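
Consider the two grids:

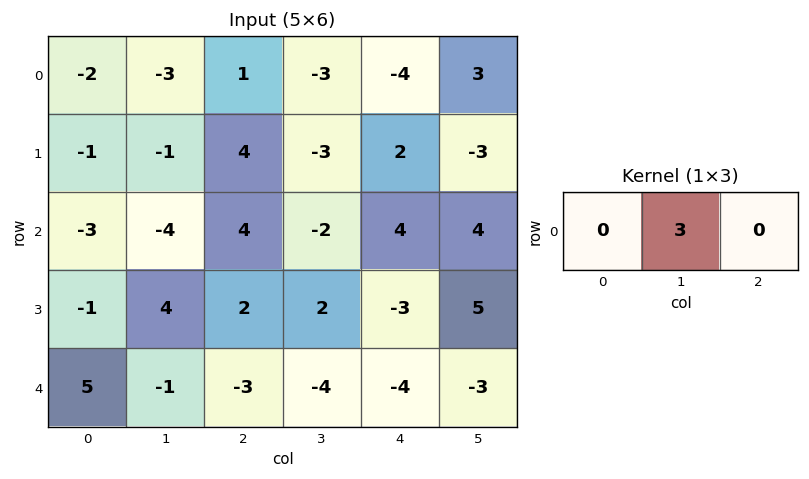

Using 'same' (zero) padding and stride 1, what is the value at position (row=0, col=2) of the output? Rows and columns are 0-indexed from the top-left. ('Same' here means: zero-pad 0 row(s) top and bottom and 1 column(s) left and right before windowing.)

The receptive field on the zero-padded input at this output position is [-3 1 -3]. Elementwise product with the kernel and sum: 1·3.

3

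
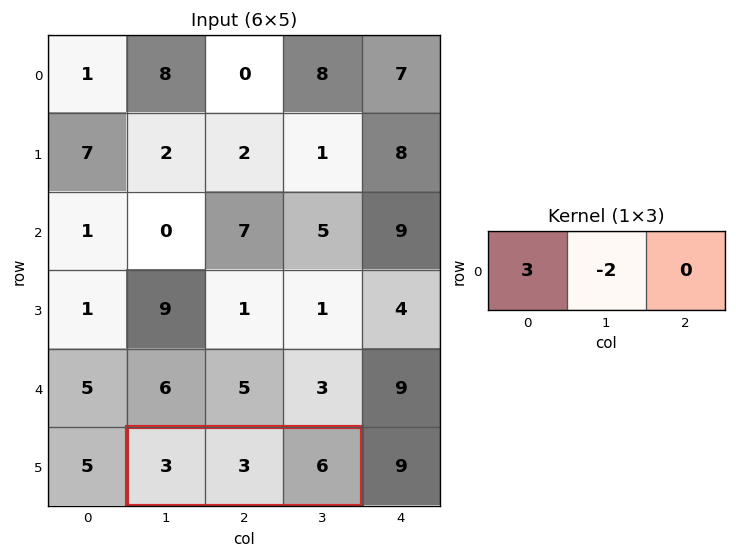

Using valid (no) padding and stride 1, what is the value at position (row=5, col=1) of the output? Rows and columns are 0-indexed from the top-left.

The receptive field on the input at this output position is [3 3 6]. Elementwise product with the kernel and sum: 3·3 + 3·-2.

3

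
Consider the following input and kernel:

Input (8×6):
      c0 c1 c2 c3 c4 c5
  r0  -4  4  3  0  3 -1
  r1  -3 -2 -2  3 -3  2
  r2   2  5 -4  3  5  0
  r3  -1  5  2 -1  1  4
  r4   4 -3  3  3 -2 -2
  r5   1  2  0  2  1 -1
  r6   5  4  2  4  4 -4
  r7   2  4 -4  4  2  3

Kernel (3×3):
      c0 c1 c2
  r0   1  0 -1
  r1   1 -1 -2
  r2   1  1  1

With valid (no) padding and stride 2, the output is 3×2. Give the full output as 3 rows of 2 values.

Output[0,0]: The receptive field on the input at this output position is [-4 4 3 / -3 -2 -2 / 2 5 -4]. Elementwise product with the kernel and sum: -4·1 + 3·-1 + -3·1 + -2·-1 + -2·-2 + 2·1 + 5·1 + -4·1.

-1 5
0 -4
11 11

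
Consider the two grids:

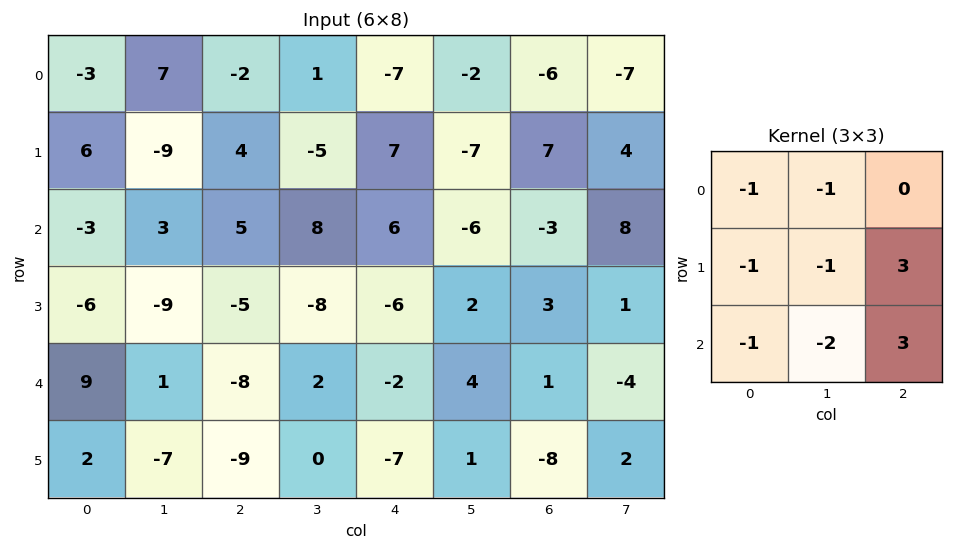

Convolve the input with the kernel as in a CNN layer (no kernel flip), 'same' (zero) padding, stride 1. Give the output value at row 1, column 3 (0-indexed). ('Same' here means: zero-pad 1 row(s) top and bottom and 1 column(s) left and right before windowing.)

The receptive field on the zero-padded input at this output position is [-2 1 -7 / 4 -5 7 / 5 8 6]. Elementwise product with the kernel and sum: -2·-1 + 1·-1 + 4·-1 + -5·-1 + 7·3 + 5·-1 + 8·-2 + 6·3.

20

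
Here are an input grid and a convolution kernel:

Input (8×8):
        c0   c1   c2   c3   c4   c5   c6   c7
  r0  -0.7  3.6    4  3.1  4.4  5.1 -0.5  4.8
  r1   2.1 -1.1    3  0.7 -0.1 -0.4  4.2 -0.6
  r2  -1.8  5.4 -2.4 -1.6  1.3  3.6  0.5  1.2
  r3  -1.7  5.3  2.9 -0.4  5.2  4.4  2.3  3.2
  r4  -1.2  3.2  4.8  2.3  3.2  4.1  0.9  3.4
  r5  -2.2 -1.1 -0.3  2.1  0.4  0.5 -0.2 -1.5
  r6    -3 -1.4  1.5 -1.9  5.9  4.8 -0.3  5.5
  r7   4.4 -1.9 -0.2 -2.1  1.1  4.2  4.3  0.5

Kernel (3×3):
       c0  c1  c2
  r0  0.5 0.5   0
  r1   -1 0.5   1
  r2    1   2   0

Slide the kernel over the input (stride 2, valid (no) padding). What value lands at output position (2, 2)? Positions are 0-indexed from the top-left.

The receptive field on the input at this output position is [3.2 4.1 0.9 / 0.4 0.5 -0.2 / 5.9 4.8 -0.3]. Elementwise product with the kernel and sum: 3.2·0.5 + 4.1·0.5 + 0.4·-1 + 0.5·0.5 + -0.2·1 + 5.9·1 + 4.8·2.

18.8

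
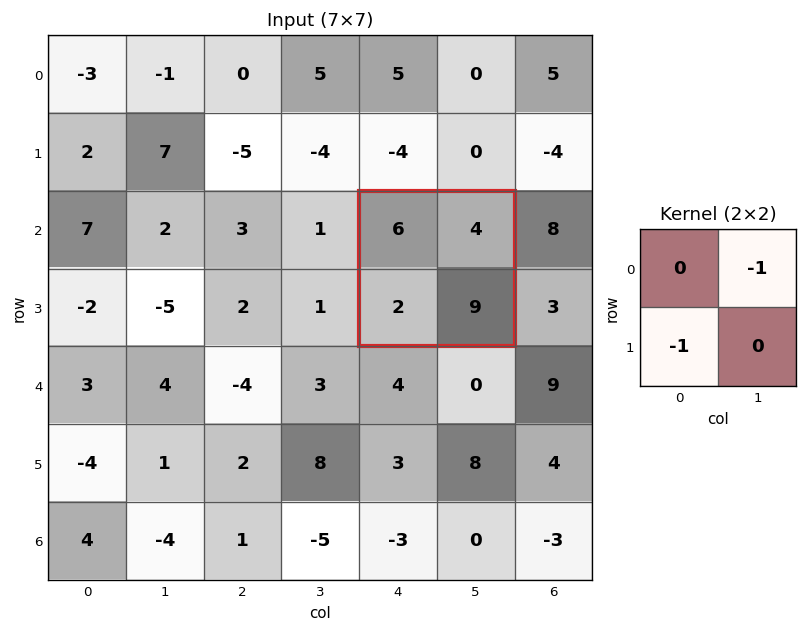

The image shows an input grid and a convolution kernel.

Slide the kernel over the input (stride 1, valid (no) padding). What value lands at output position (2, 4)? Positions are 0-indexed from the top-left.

The receptive field on the input at this output position is [6 4 / 2 9]. Elementwise product with the kernel and sum: 4·-1 + 2·-1.

-6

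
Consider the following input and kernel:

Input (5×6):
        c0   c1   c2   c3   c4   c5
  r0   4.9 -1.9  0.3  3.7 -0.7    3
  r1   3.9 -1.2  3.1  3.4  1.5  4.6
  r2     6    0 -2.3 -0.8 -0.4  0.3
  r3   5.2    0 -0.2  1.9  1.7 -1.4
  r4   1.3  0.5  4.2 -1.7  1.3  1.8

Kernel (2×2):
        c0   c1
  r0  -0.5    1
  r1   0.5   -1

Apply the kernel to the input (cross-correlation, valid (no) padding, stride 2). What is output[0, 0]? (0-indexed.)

-1.2

The receptive field on the input at this output position is [4.9 -1.9 / 3.9 -1.2]. Elementwise product with the kernel and sum: 4.9·-0.5 + -1.9·1 + 3.9·0.5 + -1.2·-1.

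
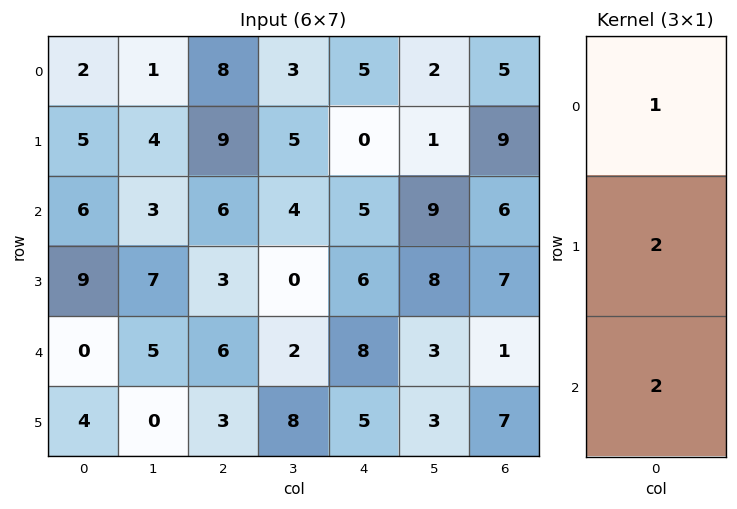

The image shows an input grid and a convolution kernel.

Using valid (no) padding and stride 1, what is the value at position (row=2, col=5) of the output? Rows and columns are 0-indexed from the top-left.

31

The receptive field on the input at this output position is [9 / 8 / 3]. Elementwise product with the kernel and sum: 9·1 + 8·2 + 3·2.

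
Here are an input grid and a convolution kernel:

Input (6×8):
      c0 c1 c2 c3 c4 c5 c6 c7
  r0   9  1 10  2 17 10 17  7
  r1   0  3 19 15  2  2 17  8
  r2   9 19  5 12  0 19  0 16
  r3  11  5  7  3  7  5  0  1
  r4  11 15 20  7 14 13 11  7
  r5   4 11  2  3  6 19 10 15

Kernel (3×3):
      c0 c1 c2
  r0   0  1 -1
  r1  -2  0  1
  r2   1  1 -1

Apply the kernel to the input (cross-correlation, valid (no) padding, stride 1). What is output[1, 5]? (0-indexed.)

-9

The receptive field on the input at this output position is [2 17 8 / 19 0 16 / 5 0 1]. Elementwise product with the kernel and sum: 17·1 + 8·-1 + 19·-2 + 16·1 + 5·1 + 0·1 + 1·-1.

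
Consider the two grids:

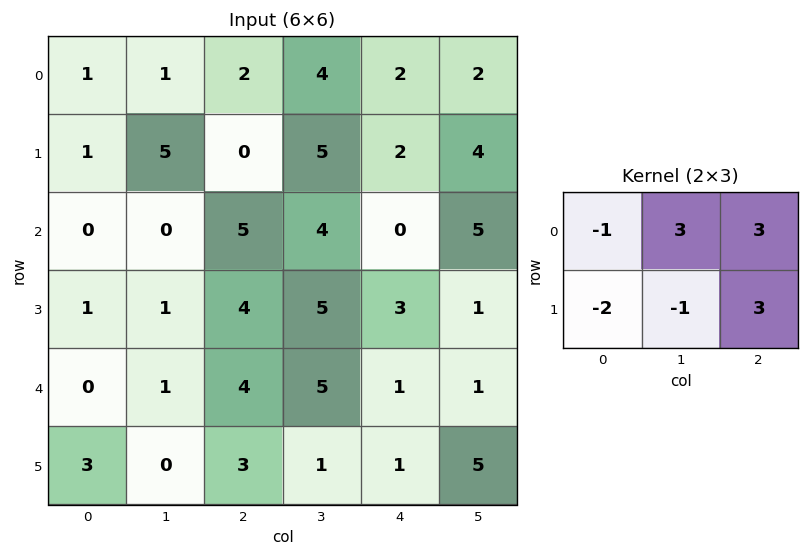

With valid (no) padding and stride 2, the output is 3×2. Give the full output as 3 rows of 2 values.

1 17
24 3
18 10

Output[0,0]: The receptive field on the input at this output position is [1 1 2 / 1 5 0]. Elementwise product with the kernel and sum: 1·-1 + 1·3 + 2·3 + 1·-2 + 5·-1 + 0·3.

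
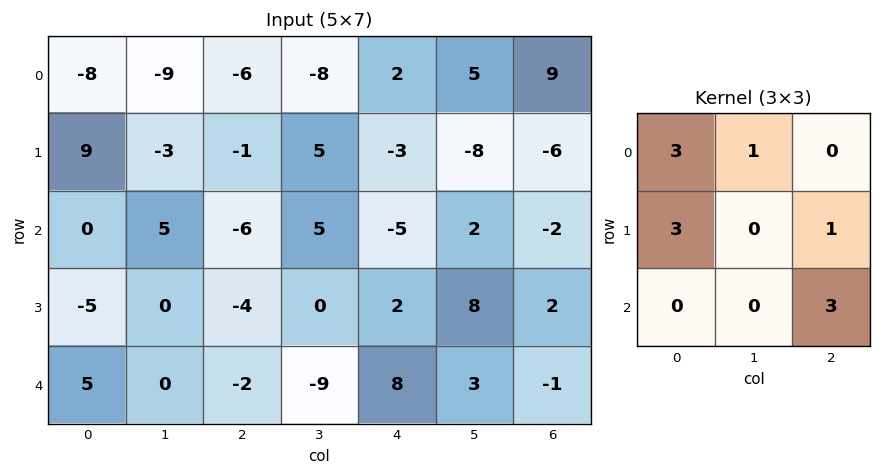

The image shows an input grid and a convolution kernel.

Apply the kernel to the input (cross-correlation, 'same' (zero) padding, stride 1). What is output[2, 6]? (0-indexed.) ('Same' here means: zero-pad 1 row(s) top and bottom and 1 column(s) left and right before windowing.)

-24

The receptive field on the zero-padded input at this output position is [-8 -6 0 / 2 -2 0 / 8 2 0]. Elementwise product with the kernel and sum: -8·3 + -6·1 + 2·3 + 0·1 + 0·3.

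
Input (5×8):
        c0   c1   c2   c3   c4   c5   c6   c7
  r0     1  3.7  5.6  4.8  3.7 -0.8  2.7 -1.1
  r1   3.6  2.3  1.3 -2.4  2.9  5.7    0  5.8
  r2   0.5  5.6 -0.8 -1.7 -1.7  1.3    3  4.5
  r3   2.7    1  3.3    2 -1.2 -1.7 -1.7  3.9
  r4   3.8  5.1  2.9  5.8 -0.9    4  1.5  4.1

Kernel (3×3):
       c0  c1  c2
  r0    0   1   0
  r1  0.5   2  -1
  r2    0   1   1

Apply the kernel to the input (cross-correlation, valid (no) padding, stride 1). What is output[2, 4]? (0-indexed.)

The receptive field on the input at this output position is [-1.7 1.3 3 / -1.2 -1.7 -1.7 / -0.9 4 1.5]. Elementwise product with the kernel and sum: 1.3·1 + -1.2·0.5 + -1.7·2 + -1.7·-1 + 4·1 + 1.5·1.

4.5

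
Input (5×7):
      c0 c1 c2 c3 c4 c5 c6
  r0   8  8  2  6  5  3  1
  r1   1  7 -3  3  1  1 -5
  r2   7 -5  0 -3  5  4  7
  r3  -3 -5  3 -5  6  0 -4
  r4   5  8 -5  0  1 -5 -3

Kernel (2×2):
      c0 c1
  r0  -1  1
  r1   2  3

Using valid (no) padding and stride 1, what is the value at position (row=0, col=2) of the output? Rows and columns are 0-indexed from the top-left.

7

The receptive field on the input at this output position is [2 6 / -3 3]. Elementwise product with the kernel and sum: 2·-1 + 6·1 + -3·2 + 3·3.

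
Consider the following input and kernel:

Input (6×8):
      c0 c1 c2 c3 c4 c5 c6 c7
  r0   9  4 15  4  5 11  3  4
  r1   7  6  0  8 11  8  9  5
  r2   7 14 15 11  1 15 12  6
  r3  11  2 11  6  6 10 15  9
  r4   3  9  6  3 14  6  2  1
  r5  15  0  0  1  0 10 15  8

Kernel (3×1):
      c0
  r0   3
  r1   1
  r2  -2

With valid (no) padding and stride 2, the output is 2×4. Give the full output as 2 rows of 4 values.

Output[0,0]: The receptive field on the input at this output position is [9 / 7 / 7]. Elementwise product with the kernel and sum: 9·3 + 7·1 + 7·-2.

20 15 24 -6
26 44 -19 47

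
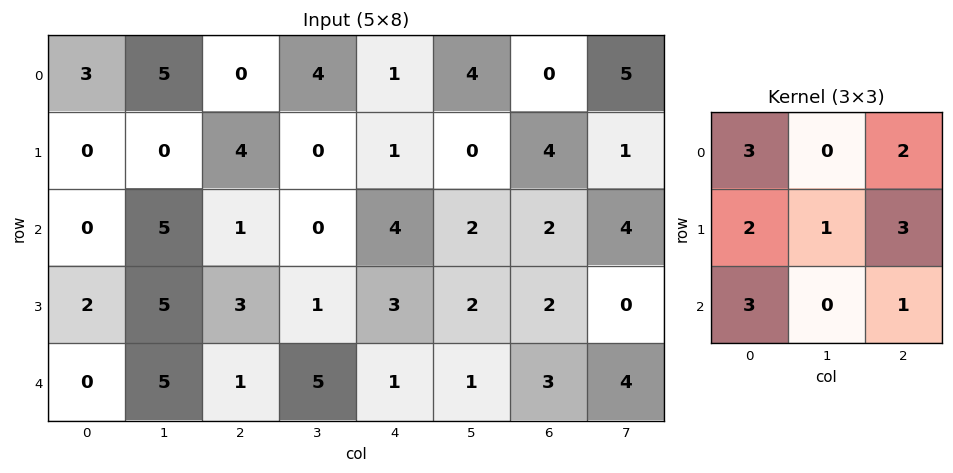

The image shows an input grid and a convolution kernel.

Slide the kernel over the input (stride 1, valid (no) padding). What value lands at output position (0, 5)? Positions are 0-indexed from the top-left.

39

The receptive field on the input at this output position is [4 0 5 / 0 4 1 / 2 2 4]. Elementwise product with the kernel and sum: 4·3 + 5·2 + 0·2 + 4·1 + 1·3 + 2·3 + 4·1.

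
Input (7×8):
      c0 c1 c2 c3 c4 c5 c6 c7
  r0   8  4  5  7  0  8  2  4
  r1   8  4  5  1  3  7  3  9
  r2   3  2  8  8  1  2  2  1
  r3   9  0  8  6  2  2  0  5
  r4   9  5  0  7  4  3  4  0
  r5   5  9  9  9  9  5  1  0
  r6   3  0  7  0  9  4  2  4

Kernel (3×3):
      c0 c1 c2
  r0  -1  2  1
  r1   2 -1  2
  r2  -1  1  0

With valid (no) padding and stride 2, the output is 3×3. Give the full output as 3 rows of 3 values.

26 24 24
39 30 6
17 38 16

Output[0,0]: The receptive field on the input at this output position is [8 4 5 / 8 4 5 / 3 2 8]. Elementwise product with the kernel and sum: 8·-1 + 4·2 + 5·1 + 8·2 + 4·-1 + 5·2 + 3·-1 + 2·1.
Output[0,1]: The receptive field on the input at this output position is [5 7 0 / 5 1 3 / 8 8 1]. Elementwise product with the kernel and sum: 5·-1 + 7·2 + 0·1 + 5·2 + 1·-1 + 3·2 + 8·-1 + 8·1.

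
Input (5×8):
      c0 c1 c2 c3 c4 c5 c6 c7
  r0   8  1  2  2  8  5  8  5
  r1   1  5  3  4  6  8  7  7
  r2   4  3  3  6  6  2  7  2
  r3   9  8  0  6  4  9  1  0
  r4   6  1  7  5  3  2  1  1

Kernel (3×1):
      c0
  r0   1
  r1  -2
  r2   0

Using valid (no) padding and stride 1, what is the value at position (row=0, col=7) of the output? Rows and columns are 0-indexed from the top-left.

The receptive field on the input at this output position is [5 / 7 / 2]. Elementwise product with the kernel and sum: 5·1 + 7·-2.

-9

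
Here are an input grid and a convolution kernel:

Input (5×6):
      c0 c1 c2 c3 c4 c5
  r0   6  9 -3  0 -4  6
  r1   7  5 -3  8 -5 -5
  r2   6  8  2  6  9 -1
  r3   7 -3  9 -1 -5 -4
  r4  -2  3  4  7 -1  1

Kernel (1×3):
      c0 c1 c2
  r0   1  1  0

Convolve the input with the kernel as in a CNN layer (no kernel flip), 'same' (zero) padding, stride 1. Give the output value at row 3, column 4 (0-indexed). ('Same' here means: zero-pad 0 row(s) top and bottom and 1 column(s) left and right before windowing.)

The receptive field on the zero-padded input at this output position is [-1 -5 -4]. Elementwise product with the kernel and sum: -1·1 + -5·1.

-6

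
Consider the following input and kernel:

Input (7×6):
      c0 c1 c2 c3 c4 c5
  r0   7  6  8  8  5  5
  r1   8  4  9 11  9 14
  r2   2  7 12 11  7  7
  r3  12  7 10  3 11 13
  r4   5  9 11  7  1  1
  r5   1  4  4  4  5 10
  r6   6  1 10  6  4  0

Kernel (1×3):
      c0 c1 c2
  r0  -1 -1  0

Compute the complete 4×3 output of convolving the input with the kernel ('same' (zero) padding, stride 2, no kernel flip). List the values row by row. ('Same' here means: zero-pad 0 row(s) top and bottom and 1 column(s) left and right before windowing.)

-7 -14 -13
-2 -19 -18
-5 -20 -8
-6 -11 -10

Output[0,0]: The receptive field on the zero-padded input at this output position is [0 7 6]. Elementwise product with the kernel and sum: 0·-1 + 7·-1.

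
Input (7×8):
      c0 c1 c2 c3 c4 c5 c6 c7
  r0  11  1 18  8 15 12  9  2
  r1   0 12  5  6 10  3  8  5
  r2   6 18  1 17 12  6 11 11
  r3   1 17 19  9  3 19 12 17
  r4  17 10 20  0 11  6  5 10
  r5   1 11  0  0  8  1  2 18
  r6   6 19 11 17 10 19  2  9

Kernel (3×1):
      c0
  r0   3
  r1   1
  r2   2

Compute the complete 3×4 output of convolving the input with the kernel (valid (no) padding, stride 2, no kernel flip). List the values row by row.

45 61 79 57
53 62 61 55
64 82 61 21

Output[0,0]: The receptive field on the input at this output position is [11 / 0 / 6]. Elementwise product with the kernel and sum: 11·3 + 0·1 + 6·2.
Output[0,1]: The receptive field on the input at this output position is [18 / 5 / 1]. Elementwise product with the kernel and sum: 18·3 + 5·1 + 1·2.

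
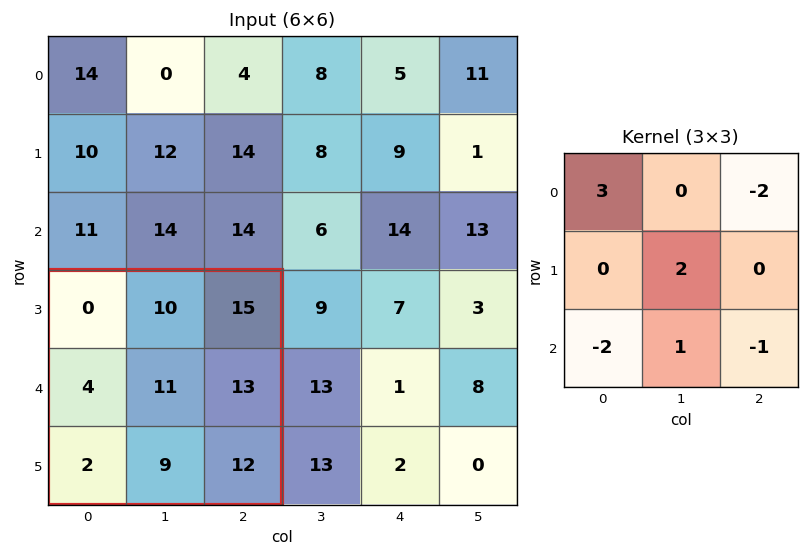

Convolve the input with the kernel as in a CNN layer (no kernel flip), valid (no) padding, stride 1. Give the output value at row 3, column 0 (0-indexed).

-15

The receptive field on the input at this output position is [0 10 15 / 4 11 13 / 2 9 12]. Elementwise product with the kernel and sum: 0·3 + 15·-2 + 11·2 + 2·-2 + 9·1 + 12·-1.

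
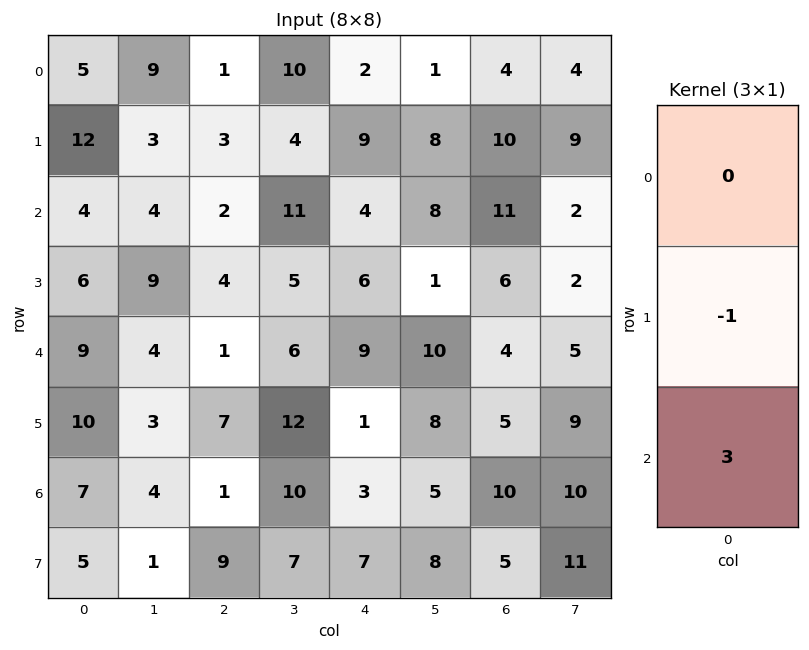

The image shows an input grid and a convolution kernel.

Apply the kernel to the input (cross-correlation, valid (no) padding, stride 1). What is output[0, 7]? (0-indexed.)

The receptive field on the input at this output position is [4 / 9 / 2]. Elementwise product with the kernel and sum: 9·-1 + 2·3.

-3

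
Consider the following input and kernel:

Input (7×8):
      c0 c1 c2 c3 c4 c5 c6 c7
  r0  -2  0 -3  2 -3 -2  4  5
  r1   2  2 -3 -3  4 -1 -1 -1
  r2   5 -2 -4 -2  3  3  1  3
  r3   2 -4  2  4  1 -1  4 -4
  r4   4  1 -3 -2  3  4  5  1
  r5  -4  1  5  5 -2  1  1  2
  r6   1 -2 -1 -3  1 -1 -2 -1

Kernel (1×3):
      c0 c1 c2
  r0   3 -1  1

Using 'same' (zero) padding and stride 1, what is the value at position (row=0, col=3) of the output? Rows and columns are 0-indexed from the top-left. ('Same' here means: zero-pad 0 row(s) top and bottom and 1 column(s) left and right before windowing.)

-14

The receptive field on the zero-padded input at this output position is [-3 2 -3]. Elementwise product with the kernel and sum: -3·3 + 2·-1 + -3·1.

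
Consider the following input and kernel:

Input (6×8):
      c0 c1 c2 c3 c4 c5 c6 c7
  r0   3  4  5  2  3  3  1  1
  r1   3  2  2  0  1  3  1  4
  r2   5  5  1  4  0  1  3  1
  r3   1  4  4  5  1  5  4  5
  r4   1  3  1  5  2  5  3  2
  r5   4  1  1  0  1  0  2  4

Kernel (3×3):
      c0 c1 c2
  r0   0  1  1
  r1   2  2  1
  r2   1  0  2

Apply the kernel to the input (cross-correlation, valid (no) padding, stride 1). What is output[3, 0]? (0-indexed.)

The receptive field on the input at this output position is [1 4 4 / 1 3 1 / 4 1 1]. Elementwise product with the kernel and sum: 4·1 + 4·1 + 1·2 + 3·2 + 1·1 + 4·1 + 1·2.

23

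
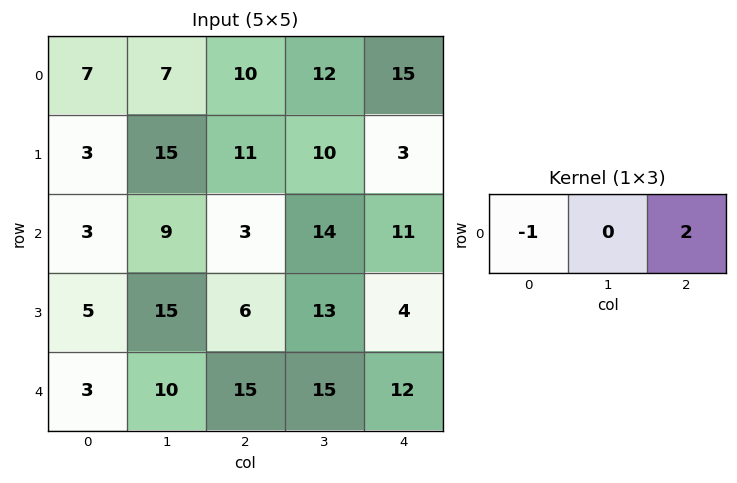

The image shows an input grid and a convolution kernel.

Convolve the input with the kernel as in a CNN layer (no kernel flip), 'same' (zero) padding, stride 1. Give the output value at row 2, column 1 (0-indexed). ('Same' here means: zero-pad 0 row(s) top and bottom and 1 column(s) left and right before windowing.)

3

The receptive field on the zero-padded input at this output position is [3 9 3]. Elementwise product with the kernel and sum: 3·-1 + 3·2.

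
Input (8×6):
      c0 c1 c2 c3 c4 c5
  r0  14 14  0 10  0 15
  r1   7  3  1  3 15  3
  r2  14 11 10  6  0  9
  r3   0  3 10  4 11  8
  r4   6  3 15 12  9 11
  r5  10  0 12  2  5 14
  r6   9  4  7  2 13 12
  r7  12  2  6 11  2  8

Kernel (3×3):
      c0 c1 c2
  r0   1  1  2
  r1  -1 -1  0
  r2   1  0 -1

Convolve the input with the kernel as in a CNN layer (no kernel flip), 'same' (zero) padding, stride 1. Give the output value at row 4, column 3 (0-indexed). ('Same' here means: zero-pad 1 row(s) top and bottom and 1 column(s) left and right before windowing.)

16

The receptive field on the zero-padded input at this output position is [10 4 11 / 15 12 9 / 12 2 5]. Elementwise product with the kernel and sum: 10·1 + 4·1 + 11·2 + 15·-1 + 12·-1 + 12·1 + 5·-1.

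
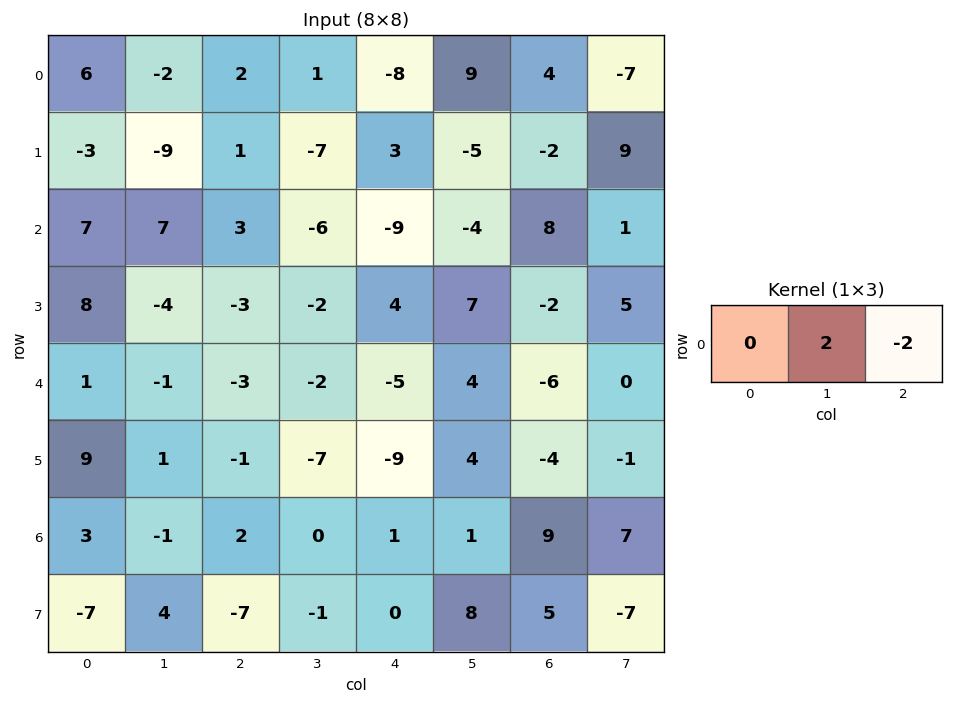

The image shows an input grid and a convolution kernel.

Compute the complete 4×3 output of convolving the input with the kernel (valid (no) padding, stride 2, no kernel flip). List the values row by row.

Output[0,0]: The receptive field on the input at this output position is [6 -2 2]. Elementwise product with the kernel and sum: -2·2 + 2·-2.

-8 18 10
8 6 -24
4 6 20
-6 -2 -16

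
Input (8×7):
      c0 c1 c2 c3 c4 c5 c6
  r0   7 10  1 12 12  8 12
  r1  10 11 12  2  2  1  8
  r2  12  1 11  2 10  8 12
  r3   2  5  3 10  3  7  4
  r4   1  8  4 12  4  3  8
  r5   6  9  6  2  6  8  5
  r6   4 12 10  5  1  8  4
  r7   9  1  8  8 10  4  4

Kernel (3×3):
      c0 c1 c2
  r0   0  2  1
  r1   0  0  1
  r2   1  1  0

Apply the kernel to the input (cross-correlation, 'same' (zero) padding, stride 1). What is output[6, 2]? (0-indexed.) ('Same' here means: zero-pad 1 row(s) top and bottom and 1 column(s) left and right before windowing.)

The receptive field on the zero-padded input at this output position is [9 6 2 / 12 10 5 / 1 8 8]. Elementwise product with the kernel and sum: 6·2 + 2·1 + 5·1 + 1·1 + 8·1.

28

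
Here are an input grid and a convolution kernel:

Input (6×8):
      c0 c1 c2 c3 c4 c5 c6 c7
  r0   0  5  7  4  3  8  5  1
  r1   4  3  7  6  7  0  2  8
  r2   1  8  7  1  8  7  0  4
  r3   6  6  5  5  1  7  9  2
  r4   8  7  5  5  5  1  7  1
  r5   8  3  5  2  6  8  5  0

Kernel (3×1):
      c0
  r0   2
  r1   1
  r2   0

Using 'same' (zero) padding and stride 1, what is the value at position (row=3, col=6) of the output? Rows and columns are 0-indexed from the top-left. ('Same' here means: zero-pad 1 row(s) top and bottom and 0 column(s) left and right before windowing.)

9

The receptive field on the zero-padded input at this output position is [0 / 9 / 7]. Elementwise product with the kernel and sum: 0·2 + 9·1.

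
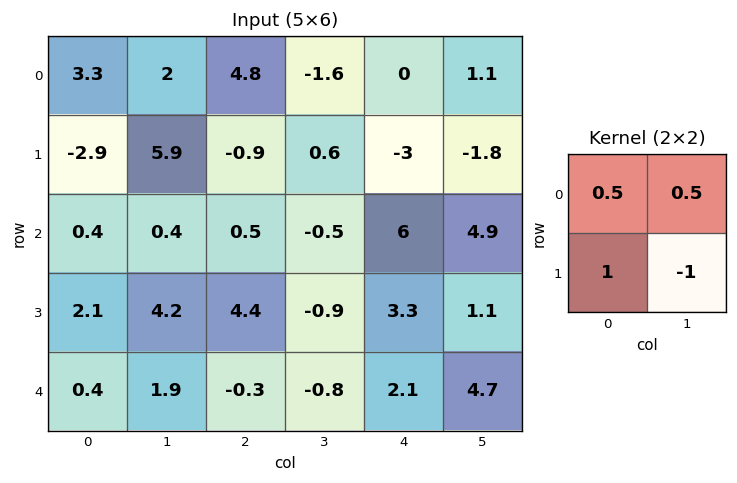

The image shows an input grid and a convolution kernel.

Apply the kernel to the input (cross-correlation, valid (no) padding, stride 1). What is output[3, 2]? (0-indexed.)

2.25

The receptive field on the input at this output position is [4.4 -0.9 / -0.3 -0.8]. Elementwise product with the kernel and sum: 4.4·0.5 + -0.9·0.5 + -0.3·1 + -0.8·-1.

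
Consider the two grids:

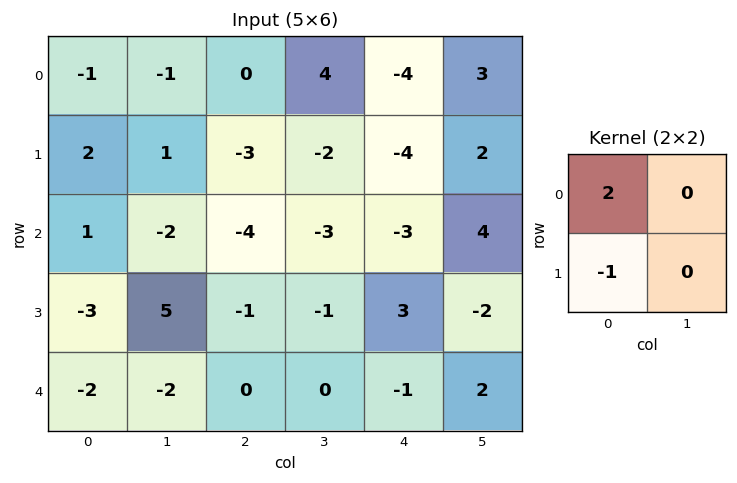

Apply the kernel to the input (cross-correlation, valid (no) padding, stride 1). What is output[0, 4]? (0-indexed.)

The receptive field on the input at this output position is [-4 3 / -4 2]. Elementwise product with the kernel and sum: -4·2 + -4·-1.

-4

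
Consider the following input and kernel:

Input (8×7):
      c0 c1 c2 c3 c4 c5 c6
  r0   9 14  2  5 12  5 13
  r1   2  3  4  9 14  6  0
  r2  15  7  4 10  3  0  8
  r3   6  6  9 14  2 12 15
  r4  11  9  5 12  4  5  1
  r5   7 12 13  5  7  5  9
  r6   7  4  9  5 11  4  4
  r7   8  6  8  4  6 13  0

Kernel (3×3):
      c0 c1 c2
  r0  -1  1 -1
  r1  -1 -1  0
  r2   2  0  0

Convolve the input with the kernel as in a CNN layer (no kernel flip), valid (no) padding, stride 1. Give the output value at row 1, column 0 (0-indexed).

-13

The receptive field on the input at this output position is [2 3 4 / 15 7 4 / 6 6 9]. Elementwise product with the kernel and sum: 2·-1 + 3·1 + 4·-1 + 15·-1 + 7·-1 + 6·2.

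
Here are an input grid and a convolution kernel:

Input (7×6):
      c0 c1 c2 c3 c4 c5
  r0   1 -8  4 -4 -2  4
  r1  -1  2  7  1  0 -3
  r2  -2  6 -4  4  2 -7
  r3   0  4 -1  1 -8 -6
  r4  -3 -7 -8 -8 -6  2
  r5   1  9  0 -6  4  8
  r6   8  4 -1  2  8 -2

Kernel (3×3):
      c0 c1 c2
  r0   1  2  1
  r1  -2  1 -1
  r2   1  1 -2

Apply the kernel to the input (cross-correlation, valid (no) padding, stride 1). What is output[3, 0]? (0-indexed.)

24

The receptive field on the input at this output position is [0 4 -1 / -3 -7 -8 / 1 9 0]. Elementwise product with the kernel and sum: 0·1 + 4·2 + -1·1 + -3·-2 + -7·1 + -8·-1 + 1·1 + 9·1 + 0·-2.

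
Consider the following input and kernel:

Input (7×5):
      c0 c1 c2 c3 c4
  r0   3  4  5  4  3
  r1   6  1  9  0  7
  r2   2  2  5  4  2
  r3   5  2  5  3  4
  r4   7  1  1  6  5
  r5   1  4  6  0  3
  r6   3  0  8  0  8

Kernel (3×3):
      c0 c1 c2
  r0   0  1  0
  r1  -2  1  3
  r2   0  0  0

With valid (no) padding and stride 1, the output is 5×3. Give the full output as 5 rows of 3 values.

Output[0,0]: The receptive field on the input at this output position is [3 4 5 / 6 1 9 / 2 2 5]. Elementwise product with the kernel and sum: 4·1 + 6·-2 + 1·1 + 9·3.
Output[0,1]: The receptive field on the input at this output position is [4 5 4 / 1 9 0 / 2 5 4]. Elementwise product with the kernel and sum: 5·1 + 1·-2 + 9·1 + 0·3.

20 12 7
14 22 0
9 15 9
-8 22 22
21 -1 3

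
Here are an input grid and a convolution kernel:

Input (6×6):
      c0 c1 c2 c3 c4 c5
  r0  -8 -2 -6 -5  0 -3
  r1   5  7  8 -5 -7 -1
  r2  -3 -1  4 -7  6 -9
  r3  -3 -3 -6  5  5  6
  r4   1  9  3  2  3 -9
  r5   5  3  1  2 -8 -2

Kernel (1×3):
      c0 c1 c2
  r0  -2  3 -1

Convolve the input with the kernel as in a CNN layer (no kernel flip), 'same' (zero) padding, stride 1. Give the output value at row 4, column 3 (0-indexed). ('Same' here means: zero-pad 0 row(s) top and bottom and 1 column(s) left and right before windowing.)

The receptive field on the zero-padded input at this output position is [3 2 3]. Elementwise product with the kernel and sum: 3·-2 + 2·3 + 3·-1.

-3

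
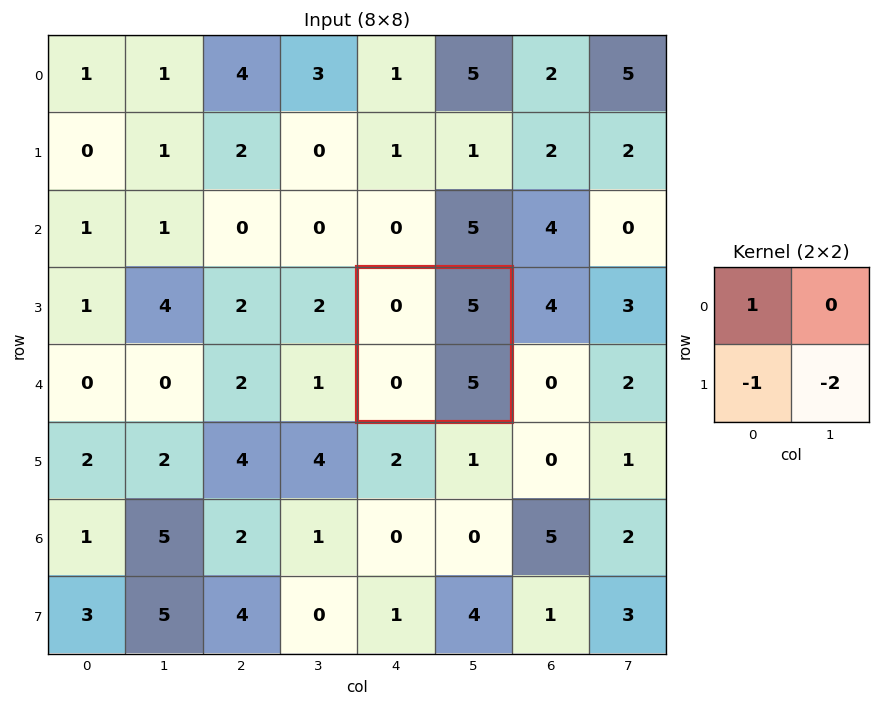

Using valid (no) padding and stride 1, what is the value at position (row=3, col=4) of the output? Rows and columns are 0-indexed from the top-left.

-10

The receptive field on the input at this output position is [0 5 / 0 5]. Elementwise product with the kernel and sum: 0·1 + 0·-1 + 5·-2.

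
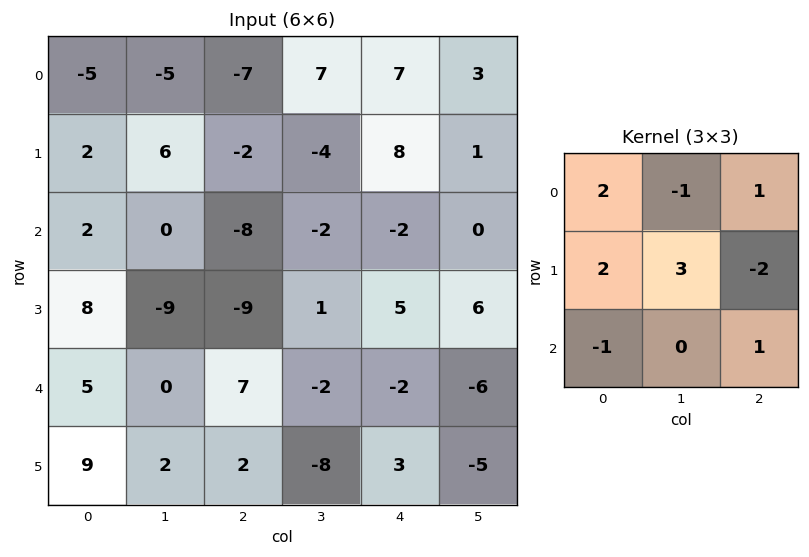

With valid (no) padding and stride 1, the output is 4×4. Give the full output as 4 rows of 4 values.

4 16 -40 26
-1 0 4 -20
5 -43 -50 -1
5 7 -1 8

Output[0,0]: The receptive field on the input at this output position is [-5 -5 -7 / 2 6 -2 / 2 0 -8]. Elementwise product with the kernel and sum: -5·2 + -5·-1 + -7·1 + 2·2 + 6·3 + -2·-2 + 2·-1 + -8·1.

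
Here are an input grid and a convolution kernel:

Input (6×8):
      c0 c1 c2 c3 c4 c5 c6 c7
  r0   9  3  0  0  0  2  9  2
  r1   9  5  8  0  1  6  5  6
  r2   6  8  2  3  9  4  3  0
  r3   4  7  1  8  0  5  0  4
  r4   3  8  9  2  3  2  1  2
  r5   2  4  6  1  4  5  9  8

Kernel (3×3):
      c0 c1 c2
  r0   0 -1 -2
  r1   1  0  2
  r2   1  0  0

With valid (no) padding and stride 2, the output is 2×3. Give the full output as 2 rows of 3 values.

Output[0,0]: The receptive field on the input at this output position is [9 3 0 / 9 5 8 / 6 8 2]. Elementwise product with the kernel and sum: 3·-1 + 0·-2 + 9·1 + 8·2 + 6·1.
Output[0,1]: The receptive field on the input at this output position is [0 0 0 / 8 0 1 / 2 3 9]. Elementwise product with the kernel and sum: 0·-1 + 0·-2 + 8·1 + 1·2 + 2·1.

28 12 0
-3 -11 -7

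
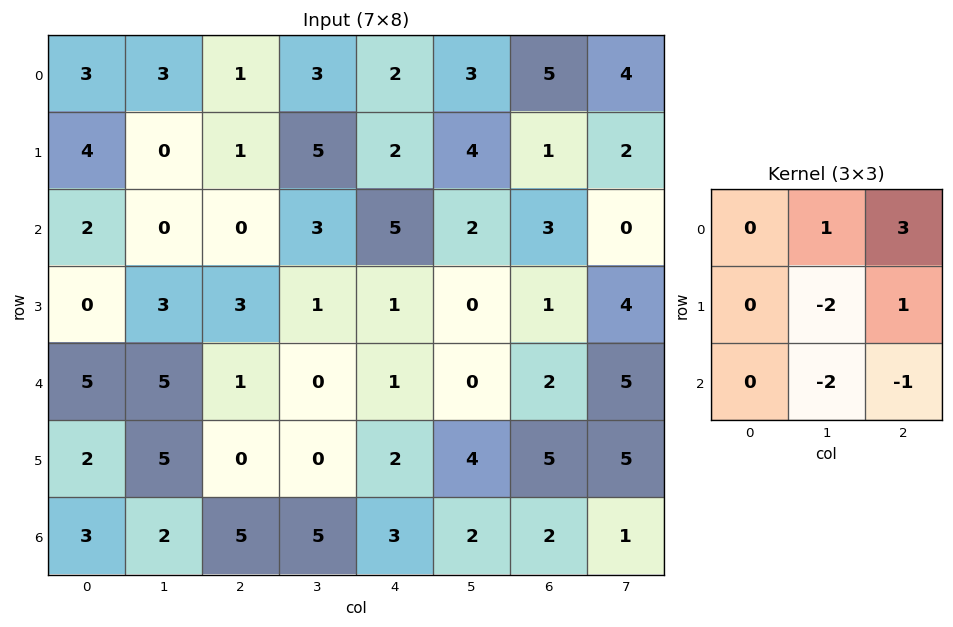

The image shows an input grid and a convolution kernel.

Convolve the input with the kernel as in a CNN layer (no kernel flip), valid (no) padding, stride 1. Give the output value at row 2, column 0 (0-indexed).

-14

The receptive field on the input at this output position is [2 0 0 / 0 3 3 / 5 5 1]. Elementwise product with the kernel and sum: 0·1 + 0·3 + 3·-2 + 3·1 + 5·-2 + 1·-1.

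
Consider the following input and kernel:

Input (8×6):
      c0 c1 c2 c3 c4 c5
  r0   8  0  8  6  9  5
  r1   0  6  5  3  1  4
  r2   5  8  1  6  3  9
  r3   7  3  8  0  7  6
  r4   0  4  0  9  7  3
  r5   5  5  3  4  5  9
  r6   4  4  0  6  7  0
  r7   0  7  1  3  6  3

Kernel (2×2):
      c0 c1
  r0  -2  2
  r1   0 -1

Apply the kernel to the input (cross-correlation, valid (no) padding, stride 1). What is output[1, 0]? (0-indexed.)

The receptive field on the input at this output position is [0 6 / 5 8]. Elementwise product with the kernel and sum: 0·-2 + 6·2 + 8·-1.

4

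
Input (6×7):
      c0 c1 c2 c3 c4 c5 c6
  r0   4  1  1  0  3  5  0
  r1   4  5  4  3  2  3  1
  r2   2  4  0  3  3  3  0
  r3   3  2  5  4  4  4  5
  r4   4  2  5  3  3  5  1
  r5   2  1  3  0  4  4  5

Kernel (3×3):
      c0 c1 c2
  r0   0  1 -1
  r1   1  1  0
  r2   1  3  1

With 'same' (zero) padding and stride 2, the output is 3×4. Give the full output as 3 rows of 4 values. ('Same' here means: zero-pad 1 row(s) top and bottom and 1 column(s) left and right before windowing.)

Output[0,0]: The receptive field on the zero-padded input at this output position is [0 0 0 / 0 4 1 / 0 4 5]. Elementwise product with the kernel and sum: 0·1 + 0·-1 + 0·1 + 4·1 + 0·1 + 4·3 + 5·1.

21 22 15 11
12 26 25 23
12 18 22 30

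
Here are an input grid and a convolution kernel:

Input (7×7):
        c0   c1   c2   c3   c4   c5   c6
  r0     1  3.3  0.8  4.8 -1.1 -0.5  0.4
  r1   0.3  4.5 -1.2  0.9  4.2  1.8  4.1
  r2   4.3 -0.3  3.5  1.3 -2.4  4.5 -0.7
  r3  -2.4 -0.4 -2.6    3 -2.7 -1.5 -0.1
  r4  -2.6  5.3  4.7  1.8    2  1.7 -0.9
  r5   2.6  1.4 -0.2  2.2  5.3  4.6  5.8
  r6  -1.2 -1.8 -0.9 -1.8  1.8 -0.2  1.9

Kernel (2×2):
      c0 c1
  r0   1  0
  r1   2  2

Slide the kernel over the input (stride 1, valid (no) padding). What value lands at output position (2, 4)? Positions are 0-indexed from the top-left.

-10.8

The receptive field on the input at this output position is [-2.4 4.5 / -2.7 -1.5]. Elementwise product with the kernel and sum: -2.4·1 + -2.7·2 + -1.5·2.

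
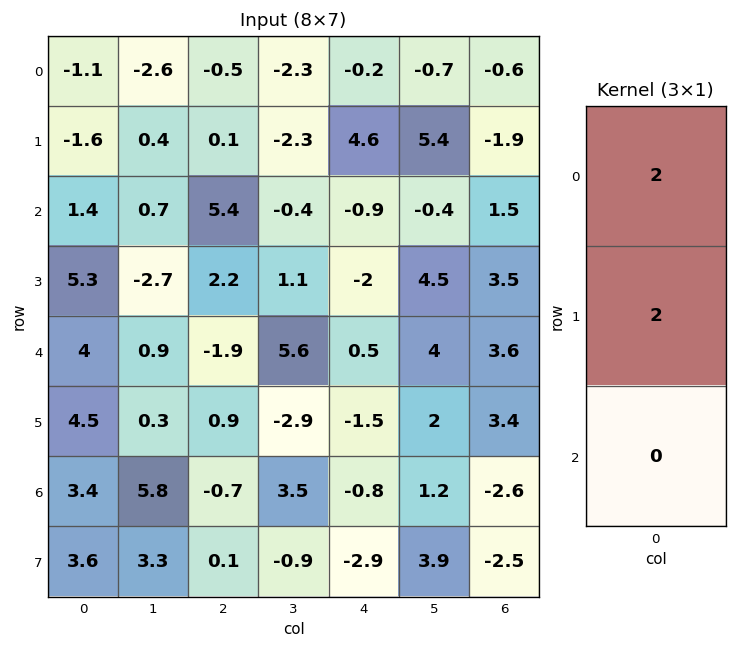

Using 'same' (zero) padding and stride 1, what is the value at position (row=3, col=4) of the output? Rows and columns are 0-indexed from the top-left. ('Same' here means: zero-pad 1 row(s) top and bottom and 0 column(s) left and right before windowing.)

-5.8

The receptive field on the zero-padded input at this output position is [-0.9 / -2 / 0.5]. Elementwise product with the kernel and sum: -0.9·2 + -2·2.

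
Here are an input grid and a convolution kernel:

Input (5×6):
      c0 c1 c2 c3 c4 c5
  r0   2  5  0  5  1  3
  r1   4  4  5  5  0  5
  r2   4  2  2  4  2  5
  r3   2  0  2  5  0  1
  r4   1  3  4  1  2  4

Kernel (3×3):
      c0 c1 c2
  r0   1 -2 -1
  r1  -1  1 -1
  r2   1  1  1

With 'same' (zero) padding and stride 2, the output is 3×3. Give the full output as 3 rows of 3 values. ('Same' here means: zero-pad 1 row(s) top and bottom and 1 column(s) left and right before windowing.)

5 4 3
-8 -8 -1
-6 -9 1

Output[0,0]: The receptive field on the zero-padded input at this output position is [0 0 0 / 0 2 5 / 0 4 4]. Elementwise product with the kernel and sum: 0·1 + 0·-2 + 0·-1 + 0·-1 + 2·1 + 5·-1 + 0·1 + 4·1 + 4·1.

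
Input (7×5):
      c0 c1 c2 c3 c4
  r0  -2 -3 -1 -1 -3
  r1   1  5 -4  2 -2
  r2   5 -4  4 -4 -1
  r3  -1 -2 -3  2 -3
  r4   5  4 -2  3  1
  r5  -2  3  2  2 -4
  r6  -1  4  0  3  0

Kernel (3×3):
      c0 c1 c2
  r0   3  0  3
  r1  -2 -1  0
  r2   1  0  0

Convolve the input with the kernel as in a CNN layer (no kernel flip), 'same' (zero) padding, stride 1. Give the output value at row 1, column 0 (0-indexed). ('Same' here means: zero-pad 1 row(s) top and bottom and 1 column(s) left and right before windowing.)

-10

The receptive field on the zero-padded input at this output position is [0 -2 -3 / 0 1 5 / 0 5 -4]. Elementwise product with the kernel and sum: 0·3 + -3·3 + 0·-2 + 1·-1 + 0·1.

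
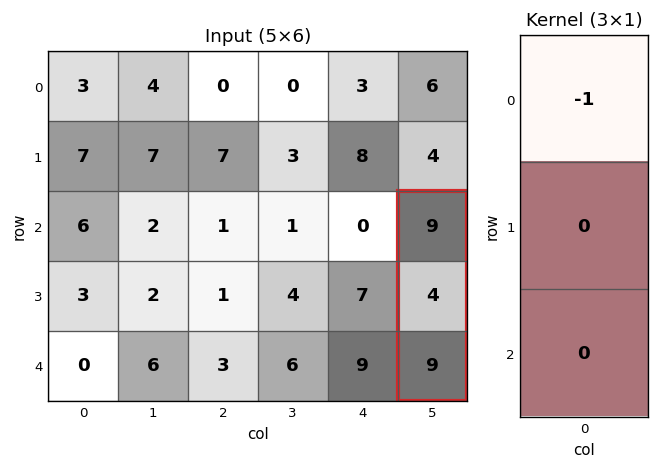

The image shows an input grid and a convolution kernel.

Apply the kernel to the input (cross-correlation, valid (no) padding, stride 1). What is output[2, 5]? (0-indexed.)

The receptive field on the input at this output position is [9 / 4 / 9]. Elementwise product with the kernel and sum: 9·-1.

-9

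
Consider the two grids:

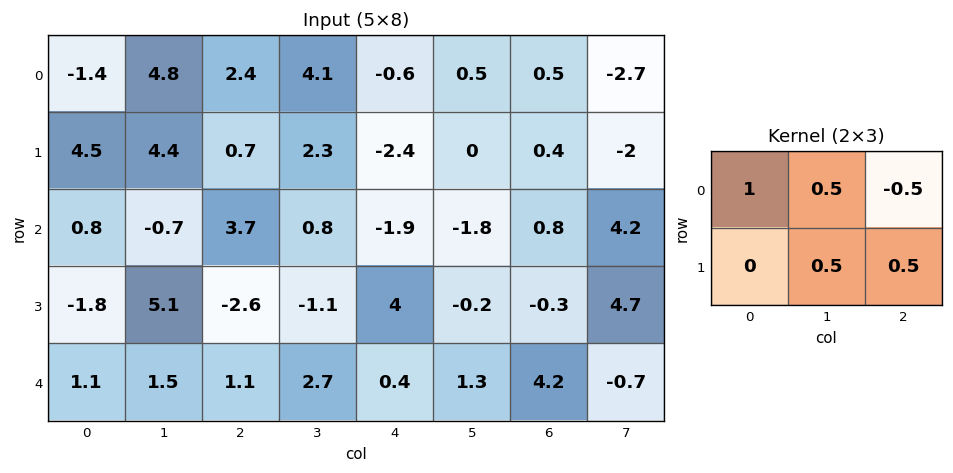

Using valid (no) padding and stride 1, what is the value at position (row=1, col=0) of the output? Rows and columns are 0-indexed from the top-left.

The receptive field on the input at this output position is [4.5 4.4 0.7 / 0.8 -0.7 3.7]. Elementwise product with the kernel and sum: 4.5·1 + 4.4·0.5 + 0.7·-0.5 + -0.7·0.5 + 3.7·0.5.

7.85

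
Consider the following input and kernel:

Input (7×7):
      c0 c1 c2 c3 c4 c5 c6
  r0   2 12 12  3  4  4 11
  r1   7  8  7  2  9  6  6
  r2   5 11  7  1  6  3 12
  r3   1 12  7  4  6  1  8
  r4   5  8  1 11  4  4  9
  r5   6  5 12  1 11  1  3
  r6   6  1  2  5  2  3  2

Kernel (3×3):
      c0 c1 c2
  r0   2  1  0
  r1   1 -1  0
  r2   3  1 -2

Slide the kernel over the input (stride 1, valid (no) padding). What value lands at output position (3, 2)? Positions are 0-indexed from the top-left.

23

The receptive field on the input at this output position is [7 4 6 / 1 11 4 / 12 1 11]. Elementwise product with the kernel and sum: 7·2 + 4·1 + 1·1 + 11·-1 + 12·3 + 1·1 + 11·-2.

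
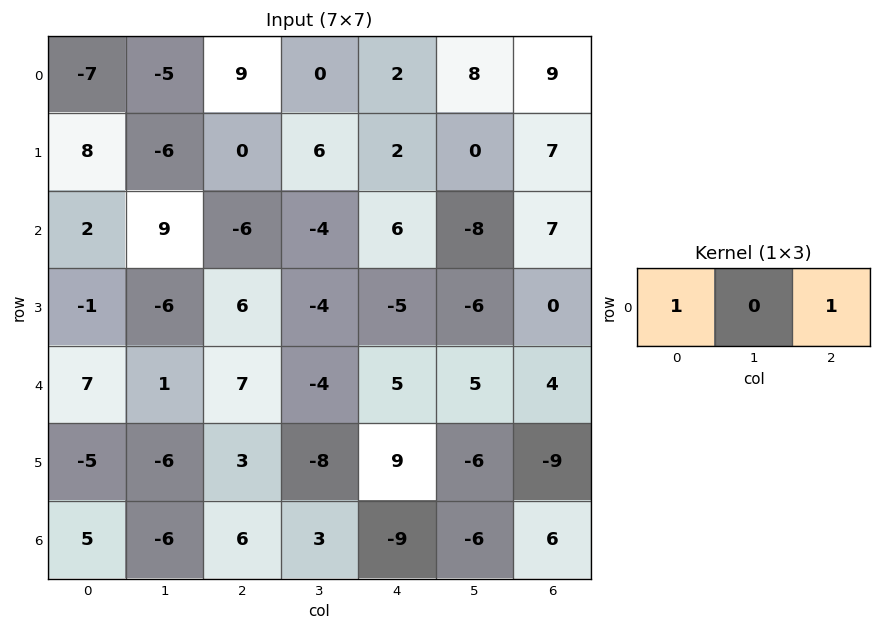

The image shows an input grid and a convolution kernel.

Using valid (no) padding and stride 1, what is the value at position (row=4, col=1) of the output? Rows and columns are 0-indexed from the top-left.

The receptive field on the input at this output position is [1 7 -4]. Elementwise product with the kernel and sum: 1·1 + -4·1.

-3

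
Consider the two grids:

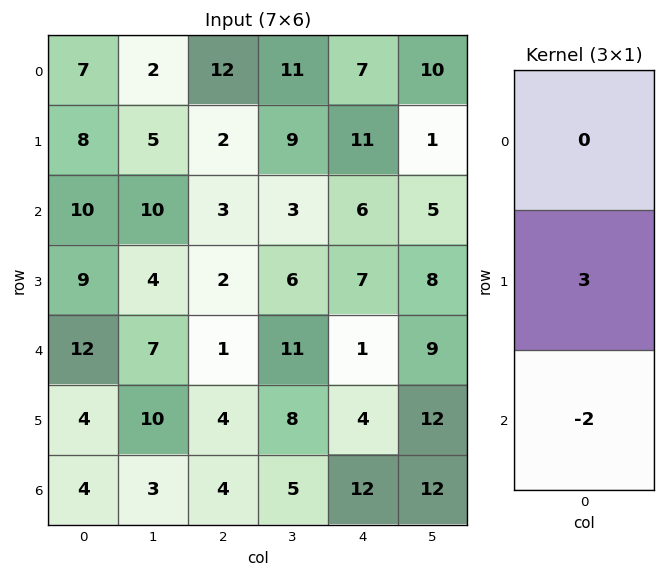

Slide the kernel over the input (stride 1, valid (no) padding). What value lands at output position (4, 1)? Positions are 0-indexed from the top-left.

The receptive field on the input at this output position is [7 / 10 / 3]. Elementwise product with the kernel and sum: 10·3 + 3·-2.

24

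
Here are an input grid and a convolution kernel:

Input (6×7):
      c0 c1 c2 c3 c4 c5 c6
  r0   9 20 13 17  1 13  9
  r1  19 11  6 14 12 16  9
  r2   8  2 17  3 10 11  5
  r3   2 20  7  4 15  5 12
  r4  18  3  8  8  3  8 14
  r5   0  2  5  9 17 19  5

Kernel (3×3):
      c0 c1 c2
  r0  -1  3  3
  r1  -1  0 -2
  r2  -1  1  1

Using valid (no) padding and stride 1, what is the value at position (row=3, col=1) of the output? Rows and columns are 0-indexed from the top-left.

6

The receptive field on the input at this output position is [20 7 4 / 3 8 8 / 2 5 9]. Elementwise product with the kernel and sum: 20·-1 + 7·3 + 4·3 + 3·-1 + 8·-2 + 2·-1 + 5·1 + 9·1.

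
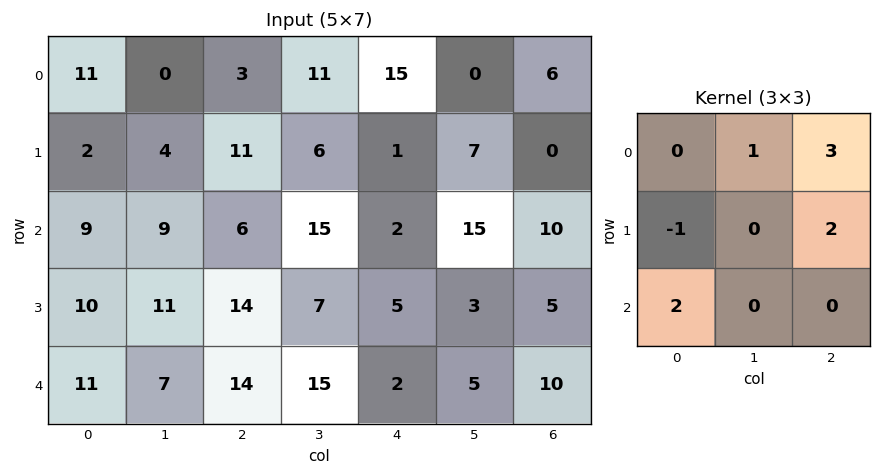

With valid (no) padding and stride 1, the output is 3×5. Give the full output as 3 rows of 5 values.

47 62 59 53 21
60 72 35 51 35
67 68 45 76 54

Output[0,0]: The receptive field on the input at this output position is [11 0 3 / 2 4 11 / 9 9 6]. Elementwise product with the kernel and sum: 0·1 + 3·3 + 2·-1 + 11·2 + 9·2.
Output[0,1]: The receptive field on the input at this output position is [0 3 11 / 4 11 6 / 9 6 15]. Elementwise product with the kernel and sum: 3·1 + 11·3 + 4·-1 + 6·2 + 9·2.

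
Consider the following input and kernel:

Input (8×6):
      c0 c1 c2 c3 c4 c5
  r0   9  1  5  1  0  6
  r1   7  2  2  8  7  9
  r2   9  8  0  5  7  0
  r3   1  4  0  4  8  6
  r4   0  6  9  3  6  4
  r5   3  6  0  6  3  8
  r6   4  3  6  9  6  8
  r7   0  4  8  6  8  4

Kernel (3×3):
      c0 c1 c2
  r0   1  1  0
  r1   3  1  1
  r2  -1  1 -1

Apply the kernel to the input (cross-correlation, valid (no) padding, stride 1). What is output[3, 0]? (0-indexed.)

23

The receptive field on the input at this output position is [1 4 0 / 0 6 9 / 3 6 0]. Elementwise product with the kernel and sum: 1·1 + 4·1 + 0·3 + 6·1 + 9·1 + 3·-1 + 6·1 + 0·-1.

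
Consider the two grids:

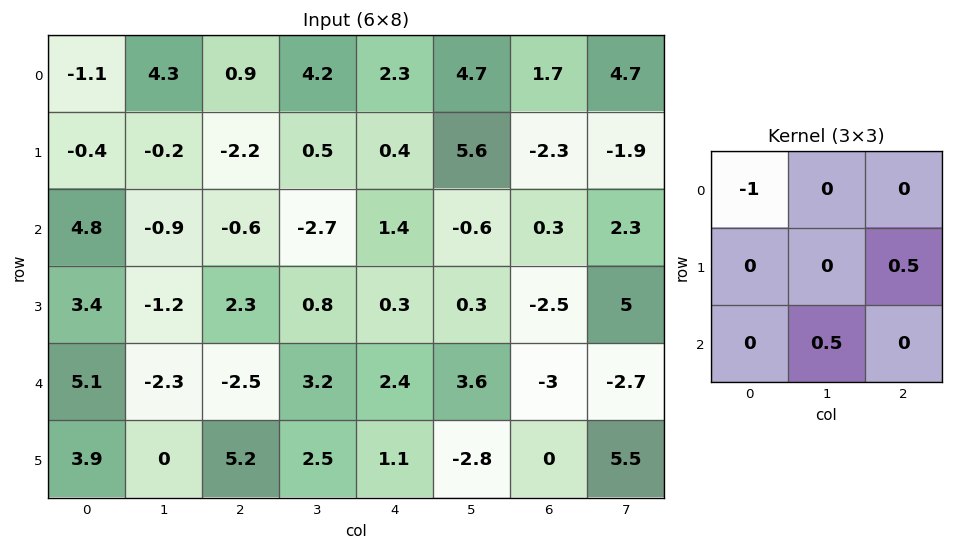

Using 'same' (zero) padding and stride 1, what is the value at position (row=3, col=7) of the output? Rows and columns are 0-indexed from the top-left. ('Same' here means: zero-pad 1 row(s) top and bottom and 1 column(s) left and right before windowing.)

The receptive field on the zero-padded input at this output position is [0.3 2.3 0 / -2.5 5 0 / -3 -2.7 0]. Elementwise product with the kernel and sum: 0.3·-1 + 0·0.5 + -2.7·0.5.

-1.65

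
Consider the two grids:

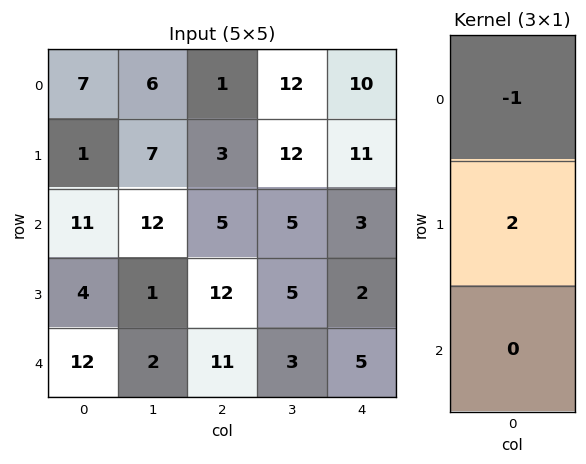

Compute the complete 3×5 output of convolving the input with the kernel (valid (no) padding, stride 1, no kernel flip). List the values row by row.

-5 8 5 12 12
21 17 7 -2 -5
-3 -10 19 5 1

Output[0,0]: The receptive field on the input at this output position is [7 / 1 / 11]. Elementwise product with the kernel and sum: 7·-1 + 1·2.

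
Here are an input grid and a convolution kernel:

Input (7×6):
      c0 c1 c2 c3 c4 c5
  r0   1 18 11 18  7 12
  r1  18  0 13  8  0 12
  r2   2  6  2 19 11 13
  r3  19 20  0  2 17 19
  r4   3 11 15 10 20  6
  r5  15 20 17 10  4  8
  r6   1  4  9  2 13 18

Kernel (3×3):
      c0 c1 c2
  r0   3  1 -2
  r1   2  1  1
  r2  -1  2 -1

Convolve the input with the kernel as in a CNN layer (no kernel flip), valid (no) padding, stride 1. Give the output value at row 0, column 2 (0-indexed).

96

The receptive field on the input at this output position is [11 18 7 / 13 8 0 / 2 19 11]. Elementwise product with the kernel and sum: 11·3 + 18·1 + 7·-2 + 13·2 + 8·1 + 0·1 + 2·-1 + 19·2 + 11·-1.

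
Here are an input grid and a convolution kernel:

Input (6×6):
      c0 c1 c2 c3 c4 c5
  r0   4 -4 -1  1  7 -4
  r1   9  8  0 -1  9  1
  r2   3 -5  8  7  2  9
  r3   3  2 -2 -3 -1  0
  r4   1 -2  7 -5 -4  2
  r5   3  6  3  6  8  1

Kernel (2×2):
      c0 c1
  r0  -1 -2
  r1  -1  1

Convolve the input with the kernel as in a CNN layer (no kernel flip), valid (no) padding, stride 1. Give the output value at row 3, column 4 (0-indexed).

7

The receptive field on the input at this output position is [-1 0 / -4 2]. Elementwise product with the kernel and sum: -1·-1 + 0·-2 + -4·-1 + 2·1.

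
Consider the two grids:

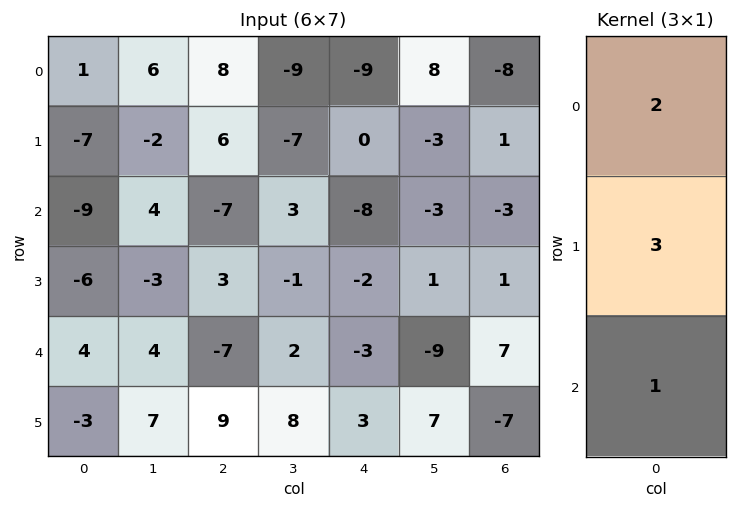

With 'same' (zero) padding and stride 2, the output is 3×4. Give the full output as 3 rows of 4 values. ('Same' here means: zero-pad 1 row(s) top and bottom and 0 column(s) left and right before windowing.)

-4 30 -27 -23
-47 -6 -26 -6
-3 -6 -10 16

Output[0,0]: The receptive field on the zero-padded input at this output position is [0 / 1 / -7]. Elementwise product with the kernel and sum: 0·2 + 1·3 + -7·1.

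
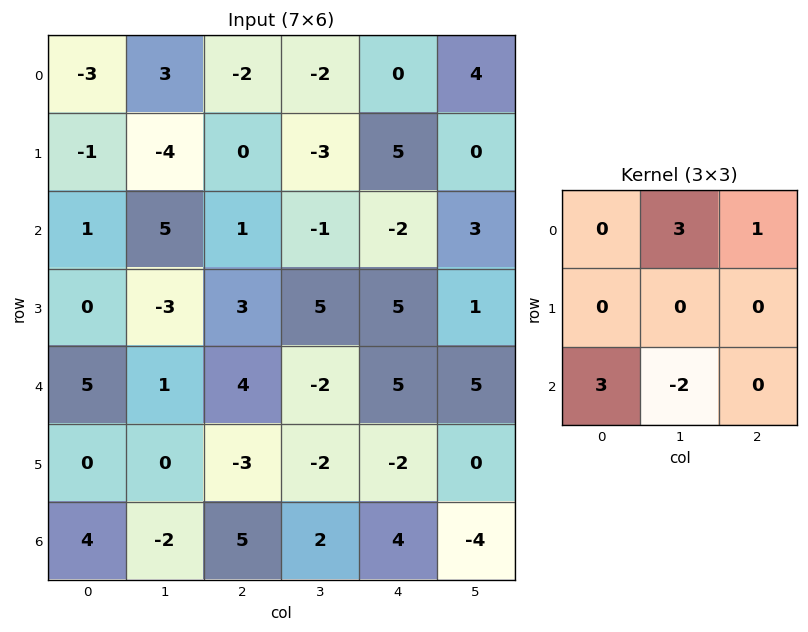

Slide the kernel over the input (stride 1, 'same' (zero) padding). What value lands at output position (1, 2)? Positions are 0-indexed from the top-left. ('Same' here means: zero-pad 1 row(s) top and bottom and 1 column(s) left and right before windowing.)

5

The receptive field on the zero-padded input at this output position is [3 -2 -2 / -4 0 -3 / 5 1 -1]. Elementwise product with the kernel and sum: -2·3 + -2·1 + 5·3 + 1·-2.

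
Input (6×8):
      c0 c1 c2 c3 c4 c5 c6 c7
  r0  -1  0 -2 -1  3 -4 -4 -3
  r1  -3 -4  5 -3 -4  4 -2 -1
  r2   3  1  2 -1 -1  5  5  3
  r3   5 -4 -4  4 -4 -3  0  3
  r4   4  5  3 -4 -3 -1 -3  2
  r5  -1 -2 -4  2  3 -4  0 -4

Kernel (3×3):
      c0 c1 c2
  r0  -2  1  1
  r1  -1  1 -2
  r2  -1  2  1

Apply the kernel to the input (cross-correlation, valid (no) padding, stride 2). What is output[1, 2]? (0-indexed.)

11

The receptive field on the input at this output position is [-1 5 5 / -4 -3 0 / -3 -1 -3]. Elementwise product with the kernel and sum: -1·-2 + 5·1 + 5·1 + -4·-1 + -3·1 + 0·-2 + -3·-1 + -1·2 + -3·1.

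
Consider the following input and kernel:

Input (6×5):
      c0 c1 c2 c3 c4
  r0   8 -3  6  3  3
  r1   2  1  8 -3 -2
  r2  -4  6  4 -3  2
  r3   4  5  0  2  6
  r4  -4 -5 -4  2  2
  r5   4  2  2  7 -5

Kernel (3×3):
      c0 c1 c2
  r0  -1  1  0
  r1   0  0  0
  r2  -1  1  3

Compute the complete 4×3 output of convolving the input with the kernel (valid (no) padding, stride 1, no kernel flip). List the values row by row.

11 -2 -4
0 8 9
-3 5 5
5 16 -8

Output[0,0]: The receptive field on the input at this output position is [8 -3 6 / 2 1 8 / -4 6 4]. Elementwise product with the kernel and sum: 8·-1 + -3·1 + -4·-1 + 6·1 + 4·3.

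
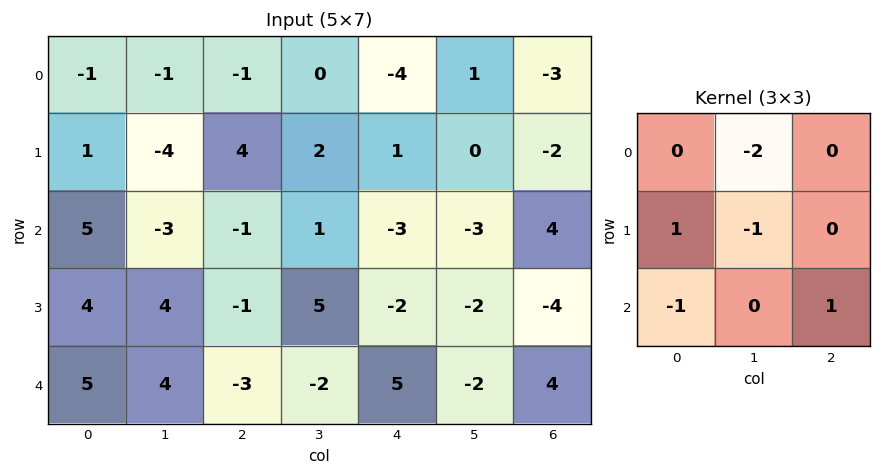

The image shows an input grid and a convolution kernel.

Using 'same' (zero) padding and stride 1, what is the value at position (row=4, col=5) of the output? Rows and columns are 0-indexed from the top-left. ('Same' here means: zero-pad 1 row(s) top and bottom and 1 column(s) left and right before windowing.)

11

The receptive field on the zero-padded input at this output position is [-2 -2 -4 / 5 -2 4 / 0 0 0]. Elementwise product with the kernel and sum: -2·-2 + 5·1 + -2·-1 + 0·-1 + 0·1.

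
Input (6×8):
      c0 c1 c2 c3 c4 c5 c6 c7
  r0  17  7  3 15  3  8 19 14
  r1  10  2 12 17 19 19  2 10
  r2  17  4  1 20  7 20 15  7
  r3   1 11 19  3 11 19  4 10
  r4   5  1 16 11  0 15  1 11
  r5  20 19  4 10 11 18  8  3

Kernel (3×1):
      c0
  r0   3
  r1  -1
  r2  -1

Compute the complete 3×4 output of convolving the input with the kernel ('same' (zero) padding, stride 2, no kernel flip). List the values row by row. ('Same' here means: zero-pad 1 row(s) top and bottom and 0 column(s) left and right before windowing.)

Output[0,0]: The receptive field on the zero-padded input at this output position is [0 / 17 / 10]. Elementwise product with the kernel and sum: 0·3 + 17·-1 + 10·-1.

-27 -15 -22 -21
12 16 39 -13
-22 37 22 3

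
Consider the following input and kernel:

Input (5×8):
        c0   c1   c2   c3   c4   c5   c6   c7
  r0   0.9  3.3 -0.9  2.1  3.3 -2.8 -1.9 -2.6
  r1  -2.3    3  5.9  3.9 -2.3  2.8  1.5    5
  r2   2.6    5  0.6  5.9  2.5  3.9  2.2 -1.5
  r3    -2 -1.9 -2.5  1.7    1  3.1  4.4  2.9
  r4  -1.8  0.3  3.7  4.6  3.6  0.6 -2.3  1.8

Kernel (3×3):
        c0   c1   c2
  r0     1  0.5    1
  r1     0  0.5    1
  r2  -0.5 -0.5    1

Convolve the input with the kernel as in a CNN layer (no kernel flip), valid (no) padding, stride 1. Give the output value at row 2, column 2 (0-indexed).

7.35

The receptive field on the input at this output position is [0.6 5.9 2.5 / -2.5 1.7 1 / 3.7 4.6 3.6]. Elementwise product with the kernel and sum: 0.6·1 + 5.9·0.5 + 2.5·1 + 1.7·0.5 + 1·1 + 3.7·-0.5 + 4.6·-0.5 + 3.6·1.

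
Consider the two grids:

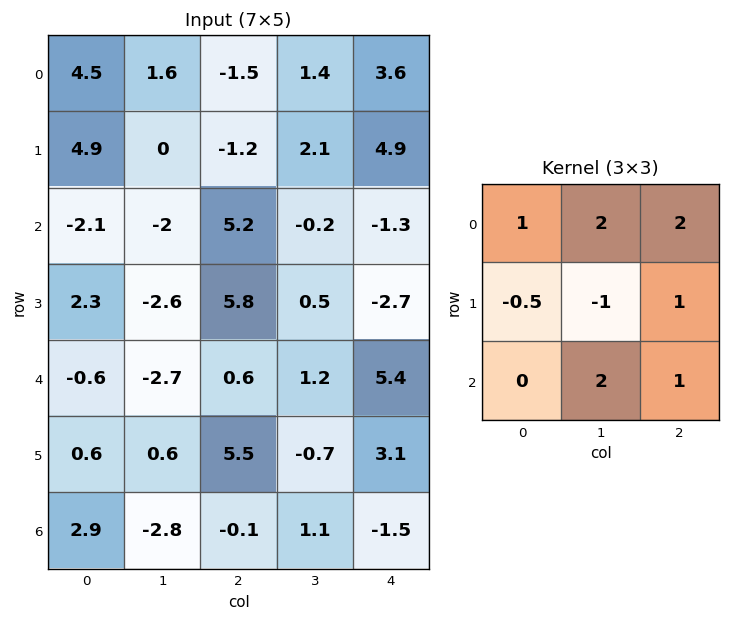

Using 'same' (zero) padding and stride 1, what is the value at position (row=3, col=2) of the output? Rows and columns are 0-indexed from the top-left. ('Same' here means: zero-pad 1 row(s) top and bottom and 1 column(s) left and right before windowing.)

6.4

The receptive field on the zero-padded input at this output position is [-2 5.2 -0.2 / -2.6 5.8 0.5 / -2.7 0.6 1.2]. Elementwise product with the kernel and sum: -2·1 + 5.2·2 + -0.2·2 + -2.6·-0.5 + 5.8·-1 + 0.5·1 + 0.6·2 + 1.2·1.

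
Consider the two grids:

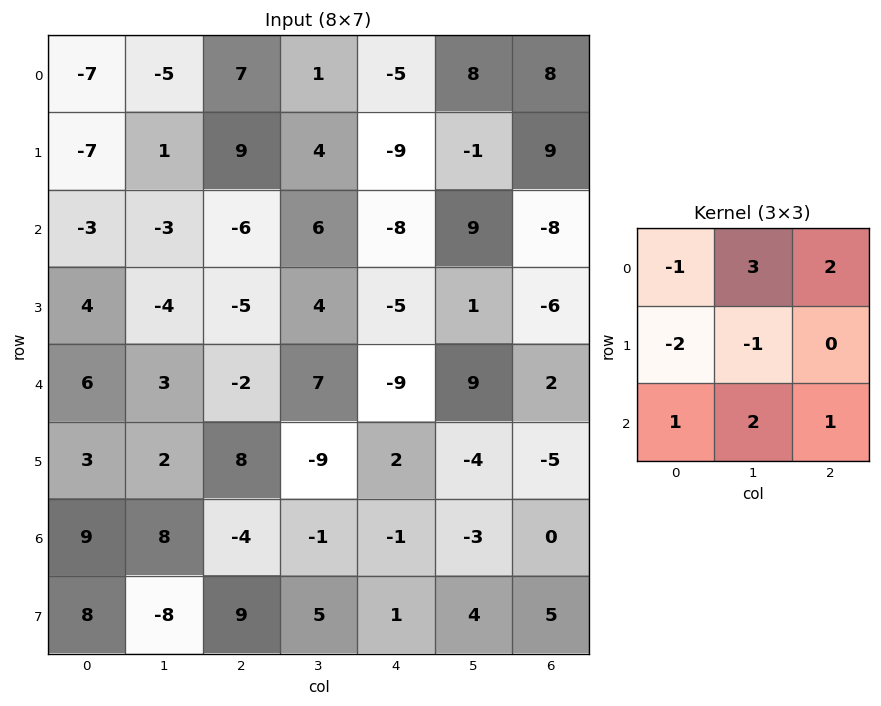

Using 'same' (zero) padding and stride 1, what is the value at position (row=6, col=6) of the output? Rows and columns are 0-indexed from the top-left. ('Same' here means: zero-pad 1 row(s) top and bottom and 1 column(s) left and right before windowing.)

9

The receptive field on the zero-padded input at this output position is [-4 -5 0 / -3 0 0 / 4 5 0]. Elementwise product with the kernel and sum: -4·-1 + -5·3 + 0·2 + -3·-2 + 0·-1 + 4·1 + 5·2 + 0·1.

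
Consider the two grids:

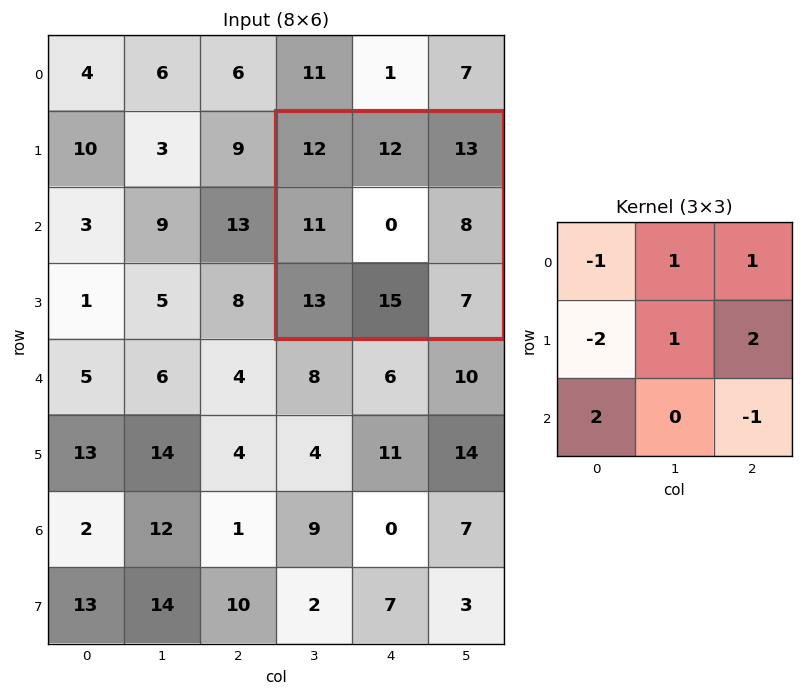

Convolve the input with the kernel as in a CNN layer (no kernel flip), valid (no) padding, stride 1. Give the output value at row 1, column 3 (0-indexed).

26

The receptive field on the input at this output position is [12 12 13 / 11 0 8 / 13 15 7]. Elementwise product with the kernel and sum: 12·-1 + 12·1 + 13·1 + 11·-2 + 0·1 + 8·2 + 13·2 + 7·-1.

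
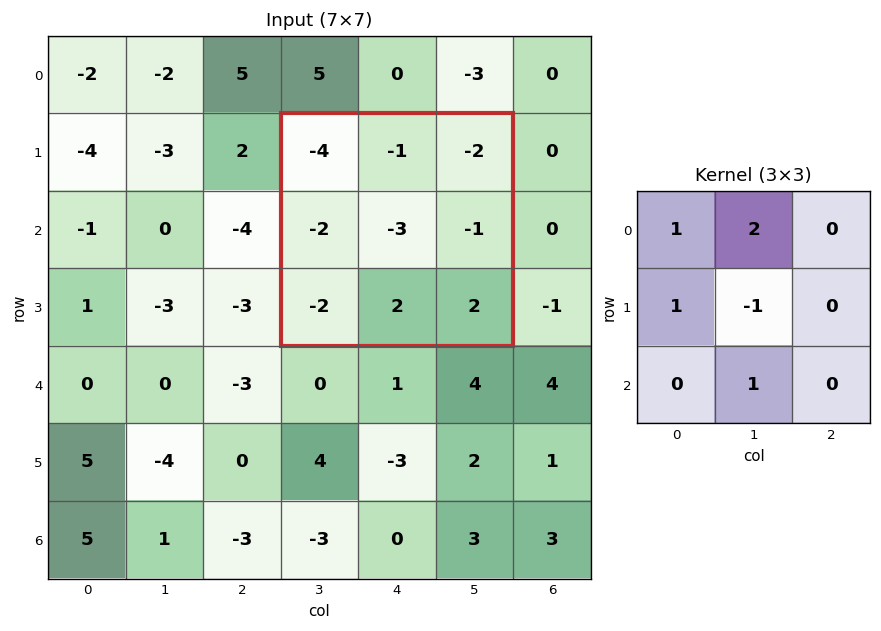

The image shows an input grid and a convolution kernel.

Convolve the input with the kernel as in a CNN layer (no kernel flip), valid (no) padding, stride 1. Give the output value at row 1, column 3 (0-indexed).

-3

The receptive field on the input at this output position is [-4 -1 -2 / -2 -3 -1 / -2 2 2]. Elementwise product with the kernel and sum: -4·1 + -1·2 + -2·1 + -3·-1 + 2·1.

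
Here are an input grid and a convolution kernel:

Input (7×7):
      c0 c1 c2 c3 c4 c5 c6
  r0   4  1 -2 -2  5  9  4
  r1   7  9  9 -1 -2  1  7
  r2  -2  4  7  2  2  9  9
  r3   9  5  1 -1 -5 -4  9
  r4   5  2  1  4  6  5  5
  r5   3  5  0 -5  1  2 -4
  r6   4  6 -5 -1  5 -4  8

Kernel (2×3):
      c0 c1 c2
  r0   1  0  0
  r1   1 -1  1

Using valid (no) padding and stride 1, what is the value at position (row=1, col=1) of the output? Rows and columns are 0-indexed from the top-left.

The receptive field on the input at this output position is [9 9 -1 / 4 7 2]. Elementwise product with the kernel and sum: 9·1 + 4·1 + 7·-1 + 2·1.

8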